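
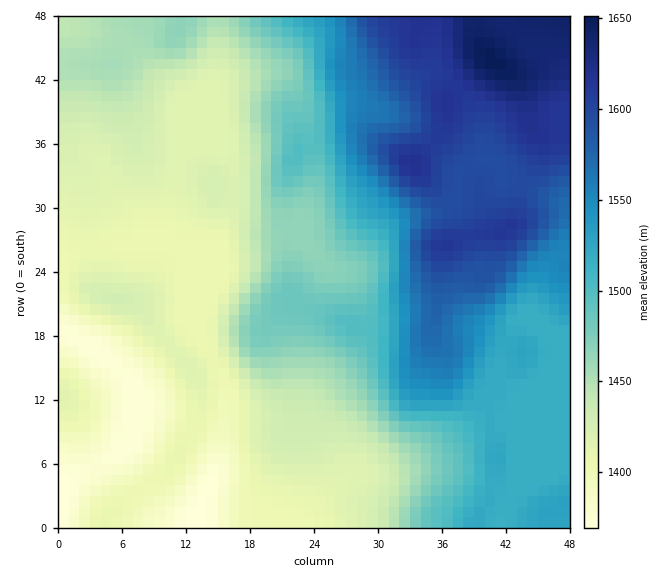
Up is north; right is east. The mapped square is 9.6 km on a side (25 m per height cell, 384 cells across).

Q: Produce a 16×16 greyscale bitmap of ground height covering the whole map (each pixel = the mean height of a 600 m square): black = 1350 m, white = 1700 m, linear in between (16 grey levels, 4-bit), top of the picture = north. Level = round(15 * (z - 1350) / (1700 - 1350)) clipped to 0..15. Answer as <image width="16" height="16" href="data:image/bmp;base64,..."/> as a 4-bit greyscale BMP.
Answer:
<image width="16" height="16" href="data:image/bmp;base64,Qk32AAAAAAAAAHYAAAAoAAAAEAAAABAAAAABAAQAAAAAAIAAAAATCwAAEwsAABAAAAAAAAAAAAAAABEREQAiIiIAMzMzAERERABVVVUAZmZmAHd3dwCIiIgAmZmZAKqqqgC7u7sAzMzMAN3d3QDu7u4A////ABIhEiIzRnd4EiISMzNFZ3chEiIzM0VndyISIjREZ3d3IRIzREV4h3cRIzRVVomYhxIzJGZmiZh3MzMjVlaKqogiIiNFVoq7qTMiM1Vniru6MzMzVWibu7ozMzNWebu7uzMzM1Z5q7u7REMzVomrvMxERDRWibvNzERVRGeKu8zM"/>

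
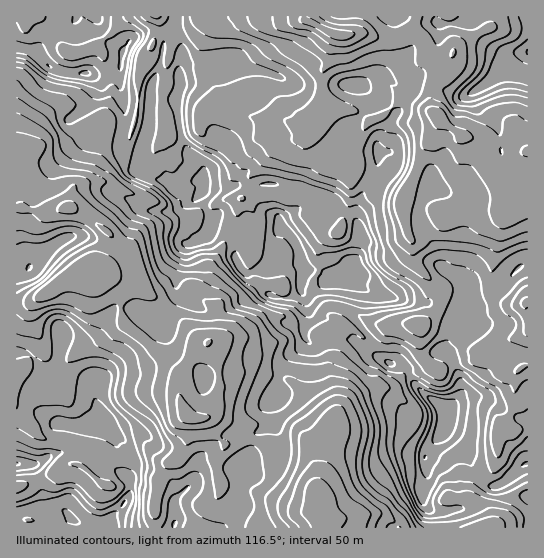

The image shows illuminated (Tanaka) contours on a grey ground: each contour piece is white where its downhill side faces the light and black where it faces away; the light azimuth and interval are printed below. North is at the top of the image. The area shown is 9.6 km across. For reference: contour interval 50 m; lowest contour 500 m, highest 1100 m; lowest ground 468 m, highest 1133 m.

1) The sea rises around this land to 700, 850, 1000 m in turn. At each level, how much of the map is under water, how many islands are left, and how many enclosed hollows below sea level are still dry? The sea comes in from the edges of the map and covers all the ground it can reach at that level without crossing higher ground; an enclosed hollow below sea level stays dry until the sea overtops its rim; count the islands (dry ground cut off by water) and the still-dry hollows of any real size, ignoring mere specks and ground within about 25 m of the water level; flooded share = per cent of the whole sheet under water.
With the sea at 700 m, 26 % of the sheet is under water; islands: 0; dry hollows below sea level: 0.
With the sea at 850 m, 61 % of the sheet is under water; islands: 0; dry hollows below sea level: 0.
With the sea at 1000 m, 90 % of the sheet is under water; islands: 3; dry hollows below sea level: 0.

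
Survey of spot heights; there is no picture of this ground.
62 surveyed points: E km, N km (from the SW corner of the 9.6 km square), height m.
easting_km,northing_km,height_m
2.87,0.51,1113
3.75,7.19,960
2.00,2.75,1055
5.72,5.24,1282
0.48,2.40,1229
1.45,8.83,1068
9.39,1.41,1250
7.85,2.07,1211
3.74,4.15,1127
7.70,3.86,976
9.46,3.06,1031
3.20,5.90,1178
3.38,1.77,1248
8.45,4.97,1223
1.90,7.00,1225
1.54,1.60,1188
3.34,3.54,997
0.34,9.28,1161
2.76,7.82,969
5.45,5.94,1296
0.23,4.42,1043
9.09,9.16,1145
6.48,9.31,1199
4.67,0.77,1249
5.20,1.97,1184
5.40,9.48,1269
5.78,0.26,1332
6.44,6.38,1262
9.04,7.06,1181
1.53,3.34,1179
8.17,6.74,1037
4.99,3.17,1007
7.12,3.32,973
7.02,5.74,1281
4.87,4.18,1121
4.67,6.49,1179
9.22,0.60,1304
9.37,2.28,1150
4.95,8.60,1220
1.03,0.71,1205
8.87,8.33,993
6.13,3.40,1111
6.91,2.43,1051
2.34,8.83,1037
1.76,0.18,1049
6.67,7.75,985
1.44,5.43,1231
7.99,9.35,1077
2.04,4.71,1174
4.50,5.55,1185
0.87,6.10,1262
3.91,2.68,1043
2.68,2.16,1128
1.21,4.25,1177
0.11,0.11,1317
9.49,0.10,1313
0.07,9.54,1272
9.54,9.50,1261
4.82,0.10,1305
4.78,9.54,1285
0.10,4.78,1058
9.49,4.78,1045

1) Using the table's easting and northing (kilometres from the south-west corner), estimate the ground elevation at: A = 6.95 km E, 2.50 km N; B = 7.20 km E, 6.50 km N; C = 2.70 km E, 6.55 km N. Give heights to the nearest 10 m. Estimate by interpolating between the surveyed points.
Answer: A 1050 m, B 1200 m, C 1220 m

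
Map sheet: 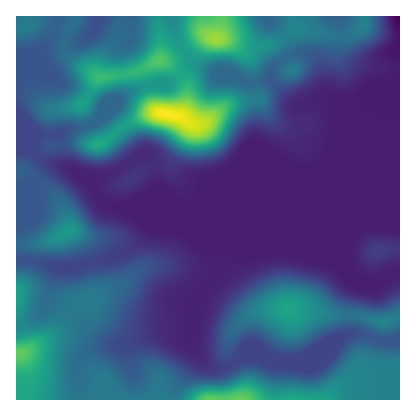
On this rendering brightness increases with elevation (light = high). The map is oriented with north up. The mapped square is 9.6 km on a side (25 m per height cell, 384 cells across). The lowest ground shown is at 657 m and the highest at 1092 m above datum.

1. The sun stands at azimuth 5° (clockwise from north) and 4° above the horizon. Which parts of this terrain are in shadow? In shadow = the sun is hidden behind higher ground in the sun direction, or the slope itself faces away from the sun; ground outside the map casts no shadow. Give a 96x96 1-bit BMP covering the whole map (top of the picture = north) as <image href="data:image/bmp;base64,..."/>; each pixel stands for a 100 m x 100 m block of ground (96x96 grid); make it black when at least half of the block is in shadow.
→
<image width="96" height="96" href="data:image/bmp;base64,Qk2+BAAAAAAAAD4AAAAoAAAAYAAAAGAAAAABAAEAAAAAAIAEAAATCwAAEwsAAAIAAAAAAAAA////AAAAAAAAAAAAAAAAAAAAAADAAAAAAAAAAAAAAADAAAAAAAAAAAAAAADgAAAAAAAAAAAAAADwAAAAAAAAAAAAAADwAAAAAAAAADwAAADwAAAAAAAAAf/gAADwAAAAAAAAB//4AAD4AAAAAAAYD//8AADwAAAAAAAf///+AADgAAAAAAAf////AAAAAAAAAAAf////gAAAAAAAAAAP////gBAAAAAAAAAH////wH4AAAAAAAAH////8f8AAAAAAAAD//////8AAAIAAYAD//////8AAAAAD8AB//////8AAAAAP+AA//////+AAAAAf/AAf////8GAAAAA//AAP/gf/gAAAAAB//gAA4AAAAAAAAAB//gAAAAAAAAAAAAB//wAAAAAAAAAAAAB//wAAAAAAAAAAAAB//wAAAAAAAAAAAAB//4AAAAAAAAAAAAB//4AAAAAAAAAcAAB//4AAAAAAAAA/AAB//8AAAAAAAAB/gAB//8AAAAAAAAD/4AB//8AAAAAAOAH/8AD//+AAAAAAPgf/+AD//+AAAAAAf////AH//+AAAAAAP////gH///AAAAAAH////wP///AAAAAAAP///wP///AAAAAAAA///wP///gAAAAAAAA//AP///gAAAAAAAAH8AP///gAAAAAAAABwAf///wAAAAAAAAAAAf///wAAAAAAAAABx////wAAAAAAAAAD/////4AAAAAAAAAH/////4AAAAAAAAAH/////4AAAAAAAAAP/////8AAAAAAAAAP/////8AAAAAAAAAf/////+AAAAAAAAAf/////+AAAAAAAAA///////AAAAAAAAB///////AAAAAAAAD///////gAAAAAAAD///////8AAAAAAAH///////+AAAAAAAP///////+AAAAAAA/////////AAAAAAB/////////AAAAAAD/////////gAAAAAD/////////gAAAAAD/////////wAAAAAH/////////7AAAAAH//////////AAAAAP/wH///////gAAAAP/4D///////gAAAAP//B///////wAAAAf//w///////wAAAAf//4P//B///wAAAA///+H/8Af/74AAAA////D/wAP/z4AAAB////w8AAH/z8ACAD4D//wAAAD/3///ADgAP/4AAAAfn///gAAAD/8AAAACH///gAAAD/+AAHgAH///wAAAD//AAP4AH///wAAA////AP/4f///wAAB////gf//////4AAD////wf//////4AAH+H//w///////4AAP4AH/w///////8AAPgAA/x///8D//8AAOAAAfh///8B//8DgIAAAAB///+D//+D4AAAAAB//7////+D4AAAAAB//h/////D8AAAAAD//h/////j+AAAAAD//AD////j+AAAAAD/8AB////z+AAAAAD4AAA/8H/j/AYAAABgAAAAAB+AOAYAAAAAAAAAAA4AAAAAAAAAAAAAAAAAAAAAAAAAAAAAAAAAAAAAAAAAAAAAAAAA="/>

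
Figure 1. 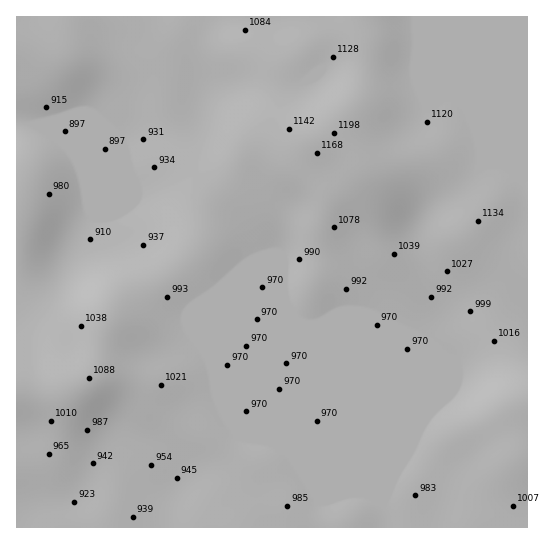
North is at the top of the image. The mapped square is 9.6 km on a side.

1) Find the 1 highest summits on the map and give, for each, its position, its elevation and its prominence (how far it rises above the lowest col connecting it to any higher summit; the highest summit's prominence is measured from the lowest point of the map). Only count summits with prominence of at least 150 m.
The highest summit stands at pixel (334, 133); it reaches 1198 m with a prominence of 302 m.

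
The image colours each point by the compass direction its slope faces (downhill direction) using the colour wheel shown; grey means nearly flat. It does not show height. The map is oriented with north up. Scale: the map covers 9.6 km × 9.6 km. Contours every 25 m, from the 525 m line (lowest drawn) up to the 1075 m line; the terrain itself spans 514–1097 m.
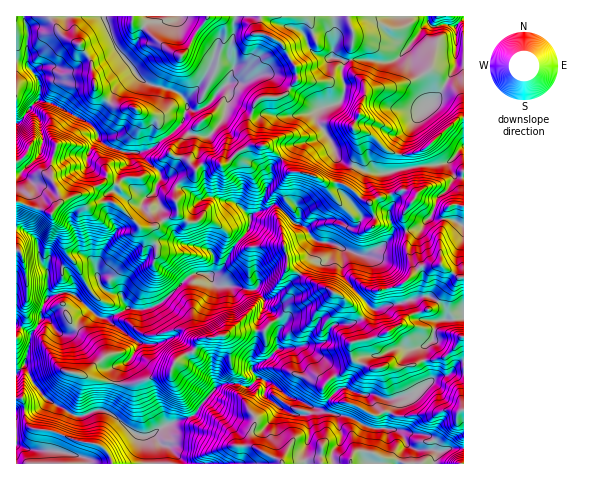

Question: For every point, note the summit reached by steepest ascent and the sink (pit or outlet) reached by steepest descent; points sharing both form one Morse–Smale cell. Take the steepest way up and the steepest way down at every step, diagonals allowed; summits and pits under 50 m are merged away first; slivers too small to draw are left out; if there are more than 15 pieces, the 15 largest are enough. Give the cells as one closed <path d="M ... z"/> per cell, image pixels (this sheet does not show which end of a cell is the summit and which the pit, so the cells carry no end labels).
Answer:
<path d="M264 304l-6 17-2 19-5 20 1 10 6 8-9 9-11-3-14 0-6 2-25 30-17 5-30 15 4 15 1 13 282 0 5-13 26-4-1-73-12-1-3 2-10 1-24 17-23 7-19-6-9 1-16-7-8 1-3-11-8-14-21-17-28 1-2-1 3-25z"/><path d="M208 274l-14 0-5 2-27 26-10 6-9 2-16-2-21 11 28 20 4 5-8 16-12 7-5 23-9 21 11 5 22 19 14 0 17-11 25-8 16-20 12-11 17-1 11 3 9-9-6-8-1-10 5-20 2-19 6-21-8-11-8 1-10-3-22-1z"/><path d="M201 165l-8 10-16 10-1 17 2 11-4 4-11 4 19 22-18-2-9 4-6 6-3 8-16 15-8 14-1 6 6 14 16 2 16-6 35-30 14 0 8 12 22 1 10 3 8-1 8 11 5 0 18-13 25-28 4-18-12-15-9-2-19-19-26 11-18-14-8 0-14-5-5-10 0-13z"/><path d="M103 16l-78 0-1 5 4 8 0 37 11 16 0 17 2 2 12 3 38 20 5 7 3 8 5 5 22 8 14 0 14-5 19-14 10-11 5-17-9-12-32-9-10-8-21-28z"/><path d="M463 16l-201 0-2 17 18 7 5 6 13 22 1 12-13 15-24 3-5 5-3 12 4 1 7-2 27 2 19-2 12-6 18-4 4-6 2-10-3-12 2-16 19-1 23 4 11-4 9-10 0 4 4 8 17 21 3 23 10-10 15-26 1-43 8-7z"/><path d="M40 100l-8 6-16 18 1 78 35 11 11-13 18-6 8 11 15-3 12 2 28 24 13-2 6-5-3-8 0-9-5-9 0-6 6-10 0-5-21-22-14 0-22-8-5-5-3-8-5-7-38-20z"/><path d="M81 194l-18 6-11 13-35-11-1 26 8 2 13 11 3 19 8 10 0 27 13-5 8 0 7 4 22 21 11 1 18-10-6-14 1-6 8-14 16-15 3-8 6-6 9-4 15 1-7-12-8-9-7 5-13 2-28-24-12-2-15 3z"/><path d="M69 292l-8 0-15 7-6 15 2 4-11 16-5-4-10-4 0 46 9-7 9 18 12 16 29 17 8 0 12-6 10 0 8-20 5-23 12-7 8-17-30-24-10-2-22-21z"/><path d="M405 50l-8 9-11 4-23-4-19 2-2 8 3 16-2 13-4 6-18 4-5 9 1 6 13 16 7 18 6 6 25 9 20 2 11-5-1-9 2-13 13-23 16-19 1-4-3-19-9-13-5-5z"/><path d="M260 16l-25 1-1 16-3 12 0 12 3 10-6 16-21 23-10 4-9-2-5 14-10 11-19 14-13 5 20 22 0 5-6 10 0 6 9 25 10-3 4-4-2-26 5-7 12-5 9-10-4-5 2-16 3-5 7-4 13-15 5-23 3 5 20 12 4-11 5-5 24-3 13-15-1-12-13-22-5-6-18-7z"/><path d="M411 300l-33 9-7-1-10 11-7 4-19 1-3 2-4 13-5 4-20 3 25 18 8 14 3 11 8-1 16 7 9-1 14 6 24-5 20-13 0-6-7-18 0-10 9-8 5-19-16-2z"/><path d="M460 205l-9 0-7 8 0 9-4 15 0 27-17 2-12 10 2-11-6-13 0-20-3-1-11 2-10 13-16 9-7 0-18-7 0 22 3 8 27 31 56-13 16 10 2 6 0 7 17-1 1-111z"/><path d="M235 16l-27 0-12 17-7 15-8 8-20-12-16-18-11-3-2-7-28 0 0 2 12 30 25 32 38 13 6 6 4 10 8 1 10-4 23-25 4-14-3-10 0-12 3-12z"/><path d="M281 158l-9 8 0 12-11 24-1 9 16-6 19 19 9 2 12 15 17 3 27 11 9-1 20-15 4-5 0-7-4-9 0-8 4-10-3-6-11 3-10 6-26-19-14-1-22-9-17-3z"/><path d="M319 241l-3 1-4 17-8 7-6 10-25 21-9 3 0 7 9 7 7 8-3 12 0 13 2 1 44-5 5-4 4-13 3-2 19-1 7-4 10-11-28-35 0-23-7-5z"/>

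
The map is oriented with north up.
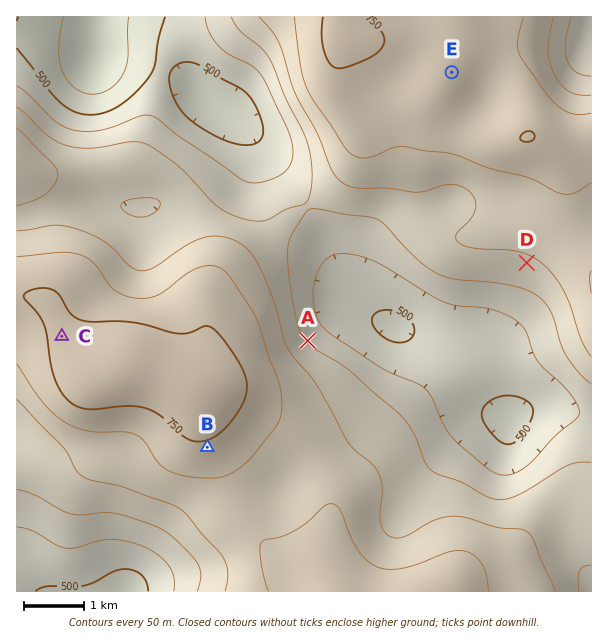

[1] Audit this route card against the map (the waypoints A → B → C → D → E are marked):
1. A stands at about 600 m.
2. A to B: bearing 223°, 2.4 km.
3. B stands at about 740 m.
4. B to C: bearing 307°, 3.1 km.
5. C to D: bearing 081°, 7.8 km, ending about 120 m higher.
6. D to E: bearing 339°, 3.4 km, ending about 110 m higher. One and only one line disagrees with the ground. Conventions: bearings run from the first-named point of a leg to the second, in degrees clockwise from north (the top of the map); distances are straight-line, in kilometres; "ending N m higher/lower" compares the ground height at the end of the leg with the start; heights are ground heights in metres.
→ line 5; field sense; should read lower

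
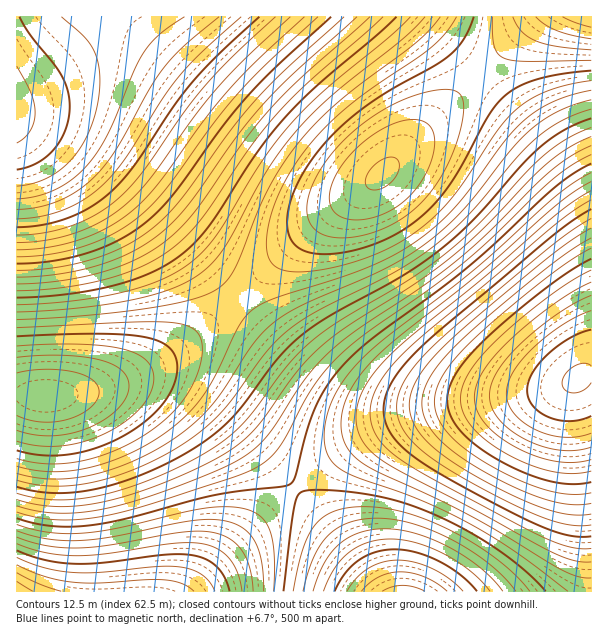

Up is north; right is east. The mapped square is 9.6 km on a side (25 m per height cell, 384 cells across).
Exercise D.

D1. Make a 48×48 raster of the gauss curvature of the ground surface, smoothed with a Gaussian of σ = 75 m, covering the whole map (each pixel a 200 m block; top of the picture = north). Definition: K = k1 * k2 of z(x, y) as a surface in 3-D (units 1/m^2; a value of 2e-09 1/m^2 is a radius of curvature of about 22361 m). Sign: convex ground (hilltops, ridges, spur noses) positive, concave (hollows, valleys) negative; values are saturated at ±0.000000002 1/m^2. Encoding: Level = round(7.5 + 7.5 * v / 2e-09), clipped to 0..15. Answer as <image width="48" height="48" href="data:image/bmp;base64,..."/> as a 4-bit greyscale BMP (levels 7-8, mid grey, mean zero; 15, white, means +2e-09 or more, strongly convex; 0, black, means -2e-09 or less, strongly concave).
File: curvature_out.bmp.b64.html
<image width="48" height="48" href="data:image/bmp;base64,Qk32BAAAAAAAAHYAAAAoAAAAMAAAADAAAAABAAQAAAAAAIAEAAATCwAAEwsAABAAAAAAAAAAAAAAABEREQAiIiIAMzMzAERERABVVVUAZmZmAHd3dwCIiIgAmZmZAKqqqgC7u7sAzMzMAN3d3QDu7u4A////AAAAACRoq97/7KhlVVeK3/////24ZCAAAAAAATRnmrzdyoZUM0Vorf///+yoZDEAAAAAEjRniaq7qGQyIiNGis7/7cuYZTIQAAABI0VmeImZhkIQAAEkV5vNy7qHZUMhABIzRFVmd3d3ZDEAAAASNXmqqpmHZVQzIkRVVWZmZmZmQxAAAAAAI1Z4iYiHdlVUQ3d3d3dmZmZVMhAAAAAAAjRnd4h3d2ZmVamZmId3ZmVUMgAAAAAAASNFZ3d4h3d3d8y7qpiHdmVEMgAAAAAAABI1ZneIiIiZmf7dy6mYd2VUMhAAAAAAABI0VniJmaqqqv/+3Muph3ZUMyEAAAAAABI0V3iaqru7zP///ty6mHZlRDIhEQABESI1Z4mqvMzd3f///+3LqYdmVUQzIiIiIiNFaJq7zd7u7v////3LqZh3ZmVURDMzMzRGeKvM3u////////7cupmId3ZmVVVEREVXiavN7/////////7cuqmYiId3dmZlVVVnirze//////////7cupmIiIiHd3ZmZmZomrze////////7ty6qYiIiHd3d3dmZmZ3mrvN7////+7dzLqZiHd3d3d3dmZmZmZniau83e7//7u7qpiHdmZmZmZmZmZmZmZniJqrzN3u75mZmIdmVVVERERVVVVVZmZneImau8zd3oiId2ZVREMzMzM0REVVVVVmd4iZqrvM3Xd3ZmVUQzMiIiIzM0RFVVZmd3iImaq7zGZmZlRDMyIiERIiIzRFVWZmd3eIiJmqvGZmZVRDMiIRERESIjRFVmZ3d3d3iImau3d2ZlRDMiIRERESIzRFZnd3d3d3eIiZq4h3dmVEMyIRERESI0RWd4iYiId3d3iJqpmYh2ZUQzIiIRIiNEVniZqqmYh3d3iJmrqpmHdlVEMyIiIzRVZ4mrzLqpiHd3eImsy7qZh2ZVRDMzNEVniavN7ty6mId3d4me7cy6mIdmVVREVWZ4m83v//3LqYd3d4if/+3Lqph3ZmVWZniavO/////cqYd2Z3if/+7cupmId3Zmd4mrzf/////cqYdmZneP/u3MuqmIh3d3eImrze////7LmHZmZmeO7t3LupmYiHd3iJmrze////26l3ZVVmd93cy7qpmIiHd4iJmrvN7//9yph2VVVVZ8zLu6qZiIh3d4iJmqvM3e7suYdlRERFZru7qpmYiHd3d3iImaq7zN3LmHZUMzNEVqqqmZiId3d3d3eIiZqru7y5h2VDMjM0RZmZmIh3d3d3d3d4iJmqqqqYdlQyIiIzRYiIiHd3ZmZmZ3d3iImZmZmHZUMiERIjRIiIh3dmZmZmZnd3iIiJmYh2VDIhEREjNHeHd3ZmZmZmZnd3eIiIiIdlQyIREREiNHd3d2ZmZWZmZmd3d4iIh3dlQyERABEiNHd3d2ZmVVZmZnd3d3d3d3ZUQyEQABEiNHd3d2ZmZmZmd3d3d3d3d2ZUMyEREREjRIiHd3ZmZmZnd3d3d4h3d2ZUMyIRERIjRYiIh3ZmZmZ3d3iIiIiHd2ZUQyIhESI0RQ=="/>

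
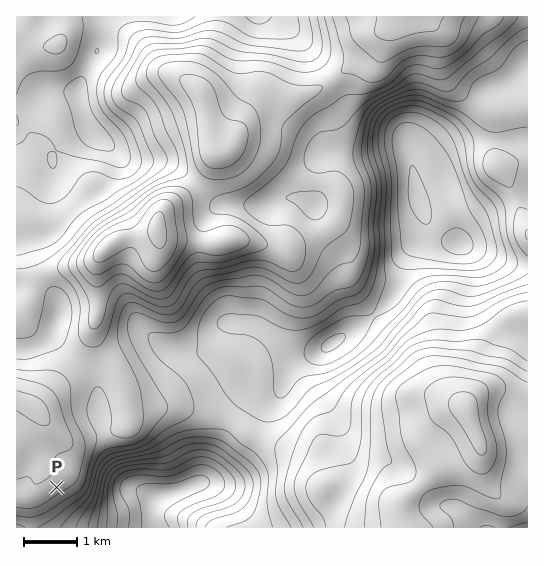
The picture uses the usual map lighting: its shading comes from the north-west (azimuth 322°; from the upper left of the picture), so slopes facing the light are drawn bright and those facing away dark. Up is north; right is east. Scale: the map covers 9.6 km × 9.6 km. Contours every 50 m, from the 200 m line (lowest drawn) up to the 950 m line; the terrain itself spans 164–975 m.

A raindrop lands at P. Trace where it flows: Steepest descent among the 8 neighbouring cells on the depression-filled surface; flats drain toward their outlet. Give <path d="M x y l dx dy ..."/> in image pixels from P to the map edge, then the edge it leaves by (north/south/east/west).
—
<path d="M57 487l30 31 63 0 3 3 1 6"/>
exit: south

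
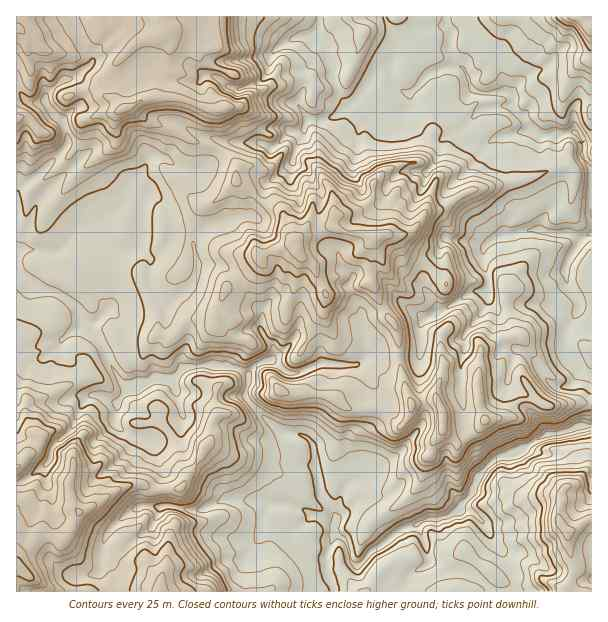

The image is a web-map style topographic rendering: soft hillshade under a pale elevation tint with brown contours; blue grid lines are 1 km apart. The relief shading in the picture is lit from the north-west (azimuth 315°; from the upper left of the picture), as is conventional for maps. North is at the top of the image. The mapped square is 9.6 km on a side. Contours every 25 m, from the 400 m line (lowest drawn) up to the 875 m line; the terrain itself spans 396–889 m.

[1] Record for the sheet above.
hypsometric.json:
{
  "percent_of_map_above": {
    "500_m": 85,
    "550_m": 69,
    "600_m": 58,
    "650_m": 38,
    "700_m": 22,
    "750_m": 13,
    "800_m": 4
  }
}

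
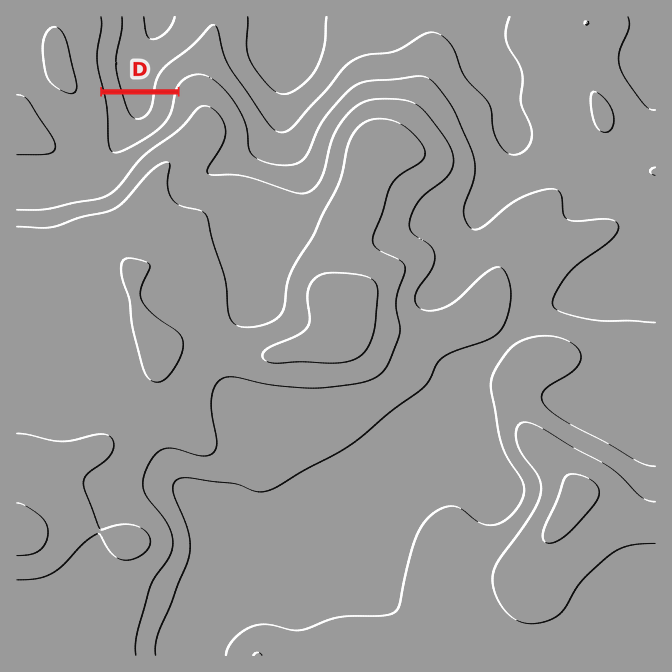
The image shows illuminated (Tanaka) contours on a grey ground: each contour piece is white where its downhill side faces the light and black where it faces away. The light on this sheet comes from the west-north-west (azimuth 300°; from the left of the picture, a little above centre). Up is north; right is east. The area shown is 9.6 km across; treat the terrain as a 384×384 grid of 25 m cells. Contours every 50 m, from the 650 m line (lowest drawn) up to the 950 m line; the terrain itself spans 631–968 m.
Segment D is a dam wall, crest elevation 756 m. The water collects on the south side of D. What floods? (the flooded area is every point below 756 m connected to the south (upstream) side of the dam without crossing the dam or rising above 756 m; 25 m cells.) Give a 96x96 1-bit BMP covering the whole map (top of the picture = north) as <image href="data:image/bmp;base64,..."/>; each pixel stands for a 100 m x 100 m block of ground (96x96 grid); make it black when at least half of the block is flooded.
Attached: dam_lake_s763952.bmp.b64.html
<image width="96" height="96" href="data:image/bmp;base64,Qk2+BAAAAAAAAD4AAAAoAAAAYAAAAGAAAAABAAEAAAAAAIAEAAATCwAAEwsAAAIAAAAAAAAA////AAAAAAAAAAAAAAAAAAAAAAAAAAAAAAAAAAAAAAAAAAAAAAAAAAAAAAAAAAAAAAAAAAAAAAAAAAAAAAAAAAAAAAAAAAAAAAAAAAAAAAAAAAAAAAAAAAAAAAAAAAAAAAAAAAAAAAAAAAAAAAAAAAAAAAAAAAAAAAAAAAAAAAAAAAAAAAAAAAAAAAAAAAAAAAAAAAAAAAAAAAAAAAAAAAAAAAAAAAAAAAAAAAAAAAAAAAAAAAAAAAAAAAAAAAAAAAAAAAAAAAAAAAAAAAAAAAAAAAAAAAAAAAAAAAAAAAAAAAAAAAAAAAAAAAAAAAAAAAAAAAAAAAAAAAAAAAAAAAAAAAAAAAAAAAAAAAAAAAAAAAAAAAAAAAAAAAAAAAAAAAAAAAAAAAAAAAAAAAAAAAAAAAAAAAAAAAAAAAAAAAAAAAAAAAAAAAAAAAAAAAAAAAAAAAAAAAAAAAAAAAAAAAAAAAAAAAAAAAAAAAAAAAAAAAAAAAAAAAAAAAAAAAAAAAAAAAAAAAAAAAAAAAAAAAAAAAAAAAAAAAAAAAAAAAAAAAAAAAAAAAAAAAAAAAAAAAAAAAAAAAAAAAAAAAAAAAAAAAAAAAAAAAAAAAAAAAAAAAAAAAAAAAAAAAAAAAAAAAAAAAAAAAAAAAAAAAAAAAAAAAAAAAAAAAAAAAAAAAAAAAAAAAAAAAAAAAAAAAAAAAAAAAAAAAAAAAAAAAAAAAAAAAAAAAAAAAAAAAAAAAAAAAAAAAAAAAAAAAAAAAAAAAAAAAAAAAAAAAAAAAAAAAAAAAAAAAAAAAAAAAAAAAAAAAAAAAAAAAAAAAAAAAAAAAAAAAAAAAAAAAAAAAAAAAAAAAAAAAAAAAAAAAAAAAAAAAAAAAAAAAAAAAAAAAAAAAAAAAAAAAAAAAAAAAAAAAAAAAAAAAAAAAAAAAAAAAAAAAAAAAAAAAAAAAAAAAAAAAAAAAAAAAAAAAAAAAAAAAAAAAAAAAAAAAAAAAAAAAAAAAAAAAAAAAAAAAAAAAAAAAAAAAAAAAAAAAAAAAAAAAAAAAAAAAAAAAAAAAAAAAAAAAAAAAAAAAAAAAAAAAAAAAAAAAAAAAAAAAAAAAAAAAAAAAAAAAAAAAAAAAAAAAAAAAAAAAAAAAAAAAAAAAAAAAAAAAAAAAAAAAAAAAAAAAAAAAAAAAAAAAAAAAAAAAAABgAAAAAAAAAAAAAAB4AAAAAAAAAAAAAAB8AAAAAAAAAAAAAAB/AAAAAAAAAAAAAAB/gAAAAAAAAAAAAAB/wAAAAAAAAAAAAAB/4AAAAAAAAAAAAAB/8AAAAAAAAAAAAAB/8AAAAAAAAAAAAAB/8AAAAAAAAAAAAAAAAAAAAAAAAAAAAAAAAAAAAAAAAAAAAAAAAAAAAAAAAAAAAAAAAAAAAAAAAAAAAAAAAAAAAAAAAAAAAAAAAAAAAAAAAAAAAAAAAAAAAAAAAAAAAAAAAAAAAAAAAAAAAAAAAAAAAAAAAAAAAAAAAAAAAAAAAAAAAAAAAAAAAAAAAAAAAAAAAAAAAAAAAAAAA="/>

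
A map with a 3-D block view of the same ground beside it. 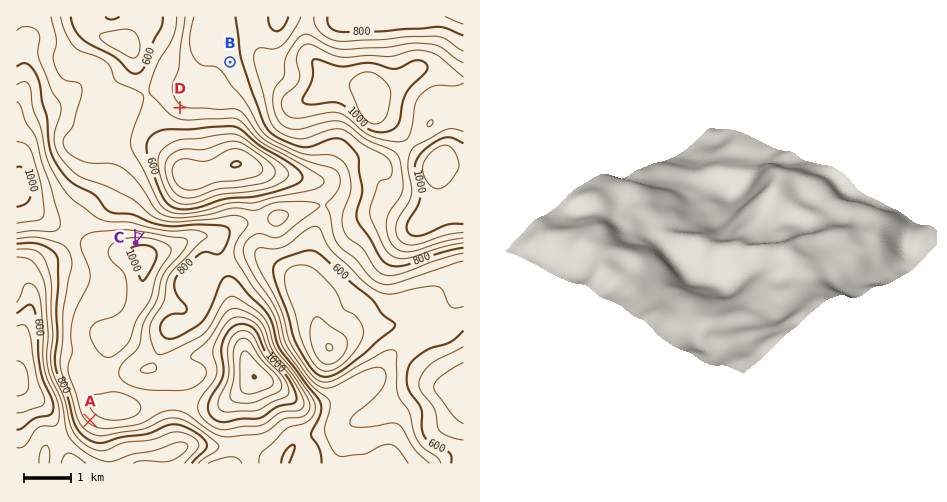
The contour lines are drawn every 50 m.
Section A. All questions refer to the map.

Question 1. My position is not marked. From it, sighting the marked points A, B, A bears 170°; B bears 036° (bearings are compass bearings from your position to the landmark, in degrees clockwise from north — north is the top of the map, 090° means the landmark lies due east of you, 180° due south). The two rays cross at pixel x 67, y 287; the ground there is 850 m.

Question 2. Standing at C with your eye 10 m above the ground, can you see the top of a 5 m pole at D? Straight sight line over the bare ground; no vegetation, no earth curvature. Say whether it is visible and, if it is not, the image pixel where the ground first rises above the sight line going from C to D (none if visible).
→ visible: true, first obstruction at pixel None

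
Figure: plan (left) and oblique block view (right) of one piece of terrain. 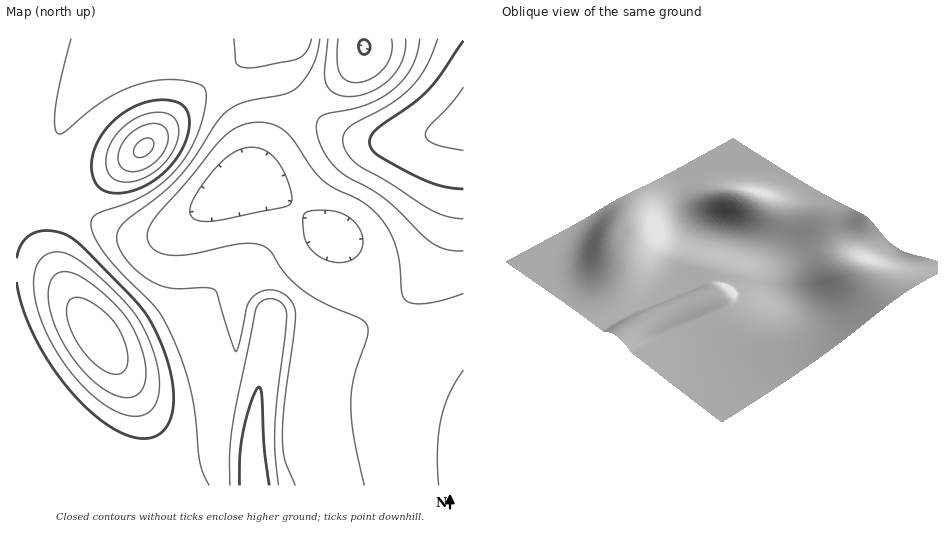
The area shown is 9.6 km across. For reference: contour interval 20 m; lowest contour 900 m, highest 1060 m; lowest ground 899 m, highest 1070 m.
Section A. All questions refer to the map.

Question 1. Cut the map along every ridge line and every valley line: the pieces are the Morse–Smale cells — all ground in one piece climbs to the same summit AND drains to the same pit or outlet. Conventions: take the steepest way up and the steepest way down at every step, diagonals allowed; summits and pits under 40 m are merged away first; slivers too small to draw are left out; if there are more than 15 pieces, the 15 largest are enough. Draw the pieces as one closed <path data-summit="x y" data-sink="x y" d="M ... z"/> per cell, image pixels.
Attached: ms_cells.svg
<path data-summit="95 336" data-sink="239 182" d="M249 180l-7 0-6 4-60 43-21 9-14 2-23-6-21-11-19-13-10 14-5 13-4 14 0 17 5 16 29 52 33 44 12 29 4 18 0 16-10 44 331 1 1-101-27-18-29-27-22-30-35-57-16-18-16-9-45-34z"/><path data-summit="95 336" data-sink="364 47" d="M168 38l-152 1 1 447 114 0 2-3 9-42 0-16-4-18-12-29-33-44-29-52-5-16 0-17 6-20 13-21-22-22-6-14 0-12 8-27 9-17 14-19 30-27 20-13z"/><path data-summit="463 119" data-sink="239 182" d="M306 106l-19 19-31 44-12 11 13 3 17 9 45 34 16 9 16 18 35 57 22 30 29 27 26 17 1-259-44 12-29 4-26 0-14-4-17-8z"/><path data-summit="144 148" data-sink="239 182" d="M217 76l-15 12-64 66-35 28-25 26 19 13 21 11 23 6 14-2 21-9 67-47 4-6 2-12-2-27-7-21-9-18z"/><path data-summit="144 148" data-sink="364 47" d="M173 38l-42 19-20 13-30 27-17 24-12 28-2 23 6 14 19 20 3 1 25-25 35-28 64-66 15-11-4-7-18-18z"/><path data-summit="463 119" data-sink="364 47" d="M463 38l-99 0 0 13-7 12-21 19-31 23 13 12 16 12 17 8 14 4 26 0 29-4 42-11 2-2z"/><path data-summit="95 336" data-sink="239 182" d="M286 38l-15 0-53 39 13 19 15 35 3 31-5 17 12-10 31-44 18-20-13-16-9-19-2-15z"/><path data-summit="95 336" data-sink="364 47" d="M363 38l-76 0-1 2-5 15 2 15 9 19 13 15 31-22 21-19 7-12z"/><path data-summit="95 336" data-sink="364 47" d="M270 38l-96 1 21 13 23 24 30-19z"/>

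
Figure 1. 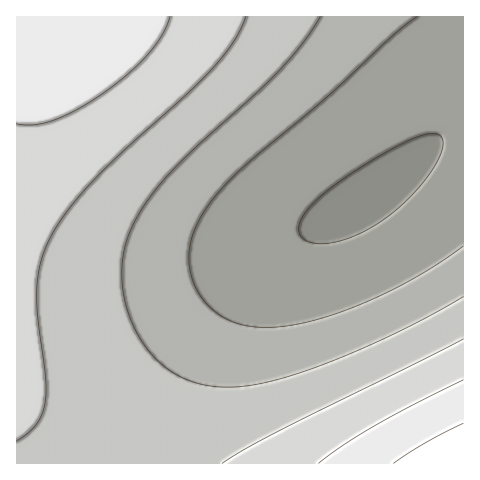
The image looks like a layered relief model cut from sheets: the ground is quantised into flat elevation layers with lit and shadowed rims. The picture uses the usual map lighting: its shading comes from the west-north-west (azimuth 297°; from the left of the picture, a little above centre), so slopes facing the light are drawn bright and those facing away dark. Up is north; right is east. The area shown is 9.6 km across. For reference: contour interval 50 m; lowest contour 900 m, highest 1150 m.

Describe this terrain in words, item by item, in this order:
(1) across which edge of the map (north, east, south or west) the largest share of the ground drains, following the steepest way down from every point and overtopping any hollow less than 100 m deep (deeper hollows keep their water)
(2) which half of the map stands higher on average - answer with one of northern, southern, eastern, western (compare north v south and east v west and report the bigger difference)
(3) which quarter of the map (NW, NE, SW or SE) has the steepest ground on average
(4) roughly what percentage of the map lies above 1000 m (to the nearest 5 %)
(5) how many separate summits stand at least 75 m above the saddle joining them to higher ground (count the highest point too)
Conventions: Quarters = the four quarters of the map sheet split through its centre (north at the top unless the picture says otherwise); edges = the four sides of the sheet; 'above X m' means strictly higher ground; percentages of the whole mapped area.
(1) Drainage is mainly to the east: more ground falls towards that edge than towards any other.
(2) On average the western half of the map is the higher ground.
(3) Slopes are steepest in the south-east quarter.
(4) Roughly 55 % of the ground is higher than 1000 m.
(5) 2 summits rise at least 75 m above their surroundings.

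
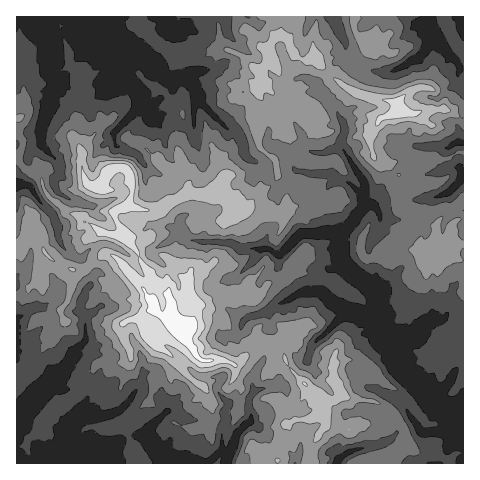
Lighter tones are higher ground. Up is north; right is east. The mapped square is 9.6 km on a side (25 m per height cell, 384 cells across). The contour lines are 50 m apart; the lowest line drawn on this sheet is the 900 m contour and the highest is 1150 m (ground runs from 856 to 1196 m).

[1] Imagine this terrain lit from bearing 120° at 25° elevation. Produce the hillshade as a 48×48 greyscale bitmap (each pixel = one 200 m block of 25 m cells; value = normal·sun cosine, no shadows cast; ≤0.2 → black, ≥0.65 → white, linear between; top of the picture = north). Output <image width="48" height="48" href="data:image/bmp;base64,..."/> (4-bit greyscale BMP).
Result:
<image width="48" height="48" href="data:image/bmp;base64,Qk32BAAAAAAAAHYAAAAoAAAAMAAAADAAAAABAAQAAAAAAIAEAAATCwAAEwsAABAAAAAAAAAAAAAAABEREQAiIiIAMzMzAERERABVVVUAZmZmAHd3dwCIiIgAmZmZAKqqqgC7u7sAzMzMAN3d3QDu7u4A////AHiYiYhmZmiZiYmZYCZlrFjOsAJXm8qXeXiYmHiHZniYaIeskAVmi2ju2mNEaKqpdmeJqGiIh4l3d4icxANEeoXPzNuXV5h4mFV5uEZ3mZp1dmisuhEyWqZ8qcy6iap3iDNZu3VUV6ukR2aMnLMhN4iLpnmZmqiZmHQ2m6h4Y1nKVGaNh8hERWR82XiIqpiXeLgzabmHqTSrhFacx5VGZlZpzKiJqZmImbuDRYmHfJN5l0a6msckVEZ4i7mIiZh2e7y4RFiHesVXiFbKXNp3Ujdlm7mJqYd4VJrLczaIiMlWZ5vNWelpdVU0rKiqmHd5lVi7tiNXV9yGWIjNqfxmipMTrJirl1Z5qTWby1M1Rapoh2iIlpyVi9UCm5malkRomkRpzZRENodZhoumQ1iGe/oAe5mZhkNGiEVXrMYkR3Z3Vs/rlCV1ad+QKamZiHMkZxV2e9gSJ4eFVp/9ujNzJY35FYmHeKgzViJWasgQAVaGZ4zsvZVEIki9hXh2WKuFRadDW6hjIAFneHvcu8y3MjWZqImFV5qodZqnOdZ3RCFXiIm6maz+pjWJd5uUR4mZhkerd9g2ZTNWh5uXZYit3ah2eJmFNnmqhiOLl8xEY0Z1Zo3KhEeIvMuXiYh2VWirqEJpd5ykNGdnVGq8y1OXWbqpiHd4hVebuqVYh2Z2Rmd2VUZ5q6NIJKq7lVeIl0aJqqdYl2Ukd3qEVkQ0iZhpQFm8k0dleGaImod6dUmnVazZVnd3mauJ5QWKkjdkVVVniFaMcjR4eJqsuHmZu72o75d4ghd0VVVmiTabcSRWZ5qryFeIrMy4r9zLyASERlVneBWZUSZSWqms62Vmacypi8u7znJlRmZWdiWGNVVBFql4vKiHVpuoeJmavdZEV3ZDV1VFh1aZY5lUWJh5d4ioZ4l2nMdVaKqWEGNHUjSMt7tlVXZGqYaJd4iXaqZWaJq9klR7YANIp8xlVXYzi6dXl3iJmZZYeJiJ3YVacAUhZ6tUV3czWZhWqoiYm4RpmZmprZZXYBhQA3c2VoZEiXZXmXiIqUOKmIiarLp1MSq2RERWVpVFimV4iZmZdSWamIeIU6uEIkjLY2dkRpQ3d1SIipm9pSW8qqq8ud2CE1auklZkNoQ3hTWHeZecxQPOuqrN3u+zE1Za6EdkR4ZXZEaHiHerpRFs3KnOyr7lI2dUnZZ1R5dmZlaIh3ebljIli6qqzIvoM2hlWLhlV6dDZ3eZh3eZd3VCSZd3mnnKQ2mWVodnVocyNWiamIl3ZmZkBKqoeXm6Y1moZ3ZodmUyI0WaqIp1V3ZDABasqHipdFmqhmeHiHVCIjSJq5iGeHiHQAFYmYmpVWiJlmeGeqh1MhN5mpiqh4q8xyFIiompVYd3dnd2Z4h4dERYiHaslmir38Q4dXipVph3d3ZnZlVEZ0JZiHWLpkWKq+tlZIiXZ5h4h3eIdVVFVTQ2iYWKhUV5uZuFaImWaZdnd2iZdlVGQkVEeaaaZGZXrKlleomWaahlZmiZd3ZoU0Mzd6iZQ4hWi7lWmg=="/>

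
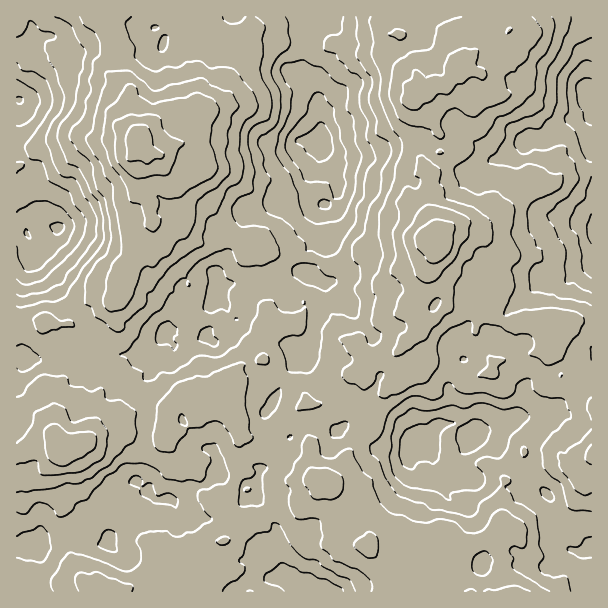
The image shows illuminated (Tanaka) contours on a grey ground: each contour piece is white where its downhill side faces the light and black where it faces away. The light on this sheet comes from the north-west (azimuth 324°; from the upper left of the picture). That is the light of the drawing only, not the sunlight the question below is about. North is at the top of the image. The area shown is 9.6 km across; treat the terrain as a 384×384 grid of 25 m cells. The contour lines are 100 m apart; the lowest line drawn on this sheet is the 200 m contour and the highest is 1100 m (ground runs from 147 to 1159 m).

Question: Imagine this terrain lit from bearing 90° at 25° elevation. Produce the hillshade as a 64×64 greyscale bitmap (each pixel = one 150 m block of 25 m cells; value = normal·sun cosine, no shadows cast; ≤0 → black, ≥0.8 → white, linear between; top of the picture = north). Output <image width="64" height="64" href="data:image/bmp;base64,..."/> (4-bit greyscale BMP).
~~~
<image width="64" height="64" href="data:image/bmp;base64,Qk12CAAAAAAAAHYAAAAoAAAAQAAAAEAAAAABAAQAAAAAAAAIAAATCwAAEwsAABAAAAAAAAAAAAAAABEREQAiIiIAMzMzAERERABVVVUAZmZmAHd3dwCIiIgAmZmZAKqqqgC7u7sAzMzMAN3d3QDu7u4A////AJdDREVomaupZ6qHqomrq7l3YxEjV5mHd3Z3d2iru7y6mGM0VnmpiJmIiYiaq8yoiHVDMzNYqoiHeJhniby5mrqZhSNniqlkaHeZmYibu6llVDRERWi6dniKuVaavLmZmZljJHiZqVNGd4qpiJqqqFRUJFVWmqlmiIvJZ5u7u6mYqVMlirqFQ0Z3mYiJu5moRFQ0ZWm7qGeZmal4mrzLqpm5U0eJunM0Z4iGZnrMmIY0ZTVmarqHeJmZh4iJzsqpqpl0V3erhEV3mXVFebuphjV1NoZpqYiHebuGZ3re2XmpmYVod5uVZ3iZhlVomYmFR3VXhmipiZdXvIQ2it7IepealVmYqoZ4iZhlVniImGQ2hmiWabqamHiZcyWbvchoh7uVWbqpZoq5h1RFiaiIUiV3eIeby6maqYZTR6u7pjRmqod5qruHm5iGUjaaqXZCJGaJqazbqpmqdVU2rLulAVaIiJmKzKmahWZlV3iZhkQiRYu6vN3KmId4dSScuoMAV3ZomIrNy6hTRniZdomFQyEmrNus7tuXZ3h0I4u4QxJnh0V4mszLl1RFest0apdUIUeavLzv2od2d1M1eacyJFWXMkm7vNyYZWeKy3Rpl3UzaYeczO/qd2Z2RHZWlzJENIdCSLvO7KllerqpU2mZqEJrpWvc3+uWRZlUZSN4QlUhVUJZms7cumN8y6hCaaq6UmzHabrP/ZY1rIREEndDVjESNHmIvsq8clvLqVNquqpja9lned/8l0WslEQzaFNXUiIkm4acucxzaqiZZIzahmeKumRq3+uZhnmHZVRXVEZTNEacp4qYvIRqhmd2repUaImahWneypmId4hmZmZlRDNWZouoiZmqdWh1WIm922M2iaqHaLvLdol3mGV4ZnZUIkV3iqiKmJqERVZ4q7zLlTSJqoZnibp2ipiHRZqFZ2VUI1iqmYmaqYYzVniKu7unRYqXZnhnmpi6dXd3q4VWd4lTSJqXeJq7llRWdmi7uql3d1VmiXV5q8tkV4m7hUVorGVGiJmHmrqYdUV2VpqZu6hkRVeZdVec3JVFeqqWVnm8h0NpqoiJupiGRGdVaHnNyUNFZXhleJrNuFNYqYZYq7uGNHmpmIm7qJdFeFRFac3JUkVFiFR5q8y4VXmXVFjNunVFirmHeby6h3iYQzRqzKljM1eYQ1is3JZnmYdjOM3MZVeamXZpzduGeZdlNFipiYU0Z5hCR4vclmiYd3RGvM1laJmqdWnN3JZomHdiJpmKp0V3ZVVVeby4eIdnhlaczEVomZhUarzMp3iZiHMVmYm4VoYiNVaJmqqHmYd3eIm8VVd3djJazMzKirl3ZCWqiJh4hREzNquIuoerqHd4iatlVlREMTndzMuaunVVV5l3mod0I0MUq5i7hpu7qYmImXdUQRMyJ97My5vLhVZWiZmqhkIkZCJqqryXeb3biaqql0MxACMmvczLq9uGVnaKuqhlQxJEI1eszKiJvduau7uoMiEAA0aru8zM22RXd5vKdlZUIhJDR6zLqqms25rNzMpBEgABNomazMzKdEaJq7p2Z1RDEBMzjN27qZvLq93e22MREAADaImsy7qWVomru5l0IkYwABJ8/sqpm9y73e/bdTEAAAFGebu7y6h3iqu7unMARjAAA33+yqu8zLvN77l4YQAAADZ5qr3bmZiKu7u5hSESIAAVi93LzczMvNzvqIqBAAABRGmpveyqqIq7u6h2MQAREBR5zdzM3dy83d6piXEBAAJTWamu7L3Jiaq8uHUgAAMxE3is3MvN7czMzaqHQSEAAkRqqazM3sqsuK7adAAAAjM0iaqqqr3tu8zMuoZDIAABNoqZvMvdys25vcqGEAAANWiqmZmZq8urvMu6hlMQABEmqXisu9273brNuJggAQAVd6zKmHiZmavO3apzNCAAECaYZ6u73M3tvO2omDABEBVmrNyod4h4q83vqVEUMAAAFoiaqJzu7v7M3rd2IAAQFGet3Kl3h3iqre6pUANSAAA2ic23jO7v/t3duWQgAAADaKzLu6mYaKmc7WZRAiEAADeZzrid7u/+7ty5UhEBEAFoirvMurqGiazdRDEBERAAKKu7qr3u//3v7LlAABEhAleJq8u83Jd2jN0iEAAiEQAYzcqazd3/7O/8qTABACIjV3m6qr3uuIiL3TIAADMAATbNyYm83f/b3+y5MAEAAjRni7iKzdupu6vNYwAAIQADVou6h5zd3czv7MkxIgAAFXmqmIrMuprN3N1TEAAAACV4h4mHi93Mzv/tyUERAAAEiqqWirqru87u7UMQAAABJHmXZ3eLzMze//3IUxAAAAWaqpmYibzM3v/+MxAAEAEzfMhVZpqqvN3v7bhUMAAAFXmZqXiqu83///00QQIgAkR8yWZmmqm8zf7blkRTAAAVh3iqiKy5zv//21ZSEzACZ5u4d2aJmbzO/rh1REMQACR4d3mJzKnO/+7KVlM2QQN5q7hmZ5mJqs79p2VEMhATNXhlaJqqqs7t3cpVVFdiE2m8uXVYmImZrdypZVUyETVmZ1RXq6mazd7uymZVZlIjabzKdFiXiYi9yrt0VkIRNYh2NGeJl4vM3u7LmGZkI0Vpy7qEV3eZeN7Ku3VmQiElipZWZnh3irzf7brJZlMSVnrMuWV5d5lWvtvKZnYhETaKllZ3Z3Z6u97sqqhUVCN4i8yoZpmHqmWcy8qHdBACRomHZnZ4dnmszdy7"/>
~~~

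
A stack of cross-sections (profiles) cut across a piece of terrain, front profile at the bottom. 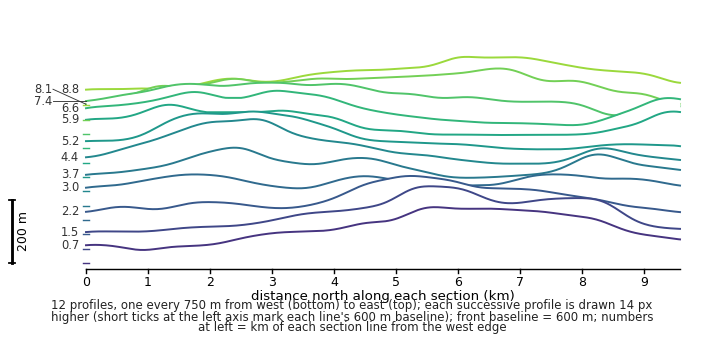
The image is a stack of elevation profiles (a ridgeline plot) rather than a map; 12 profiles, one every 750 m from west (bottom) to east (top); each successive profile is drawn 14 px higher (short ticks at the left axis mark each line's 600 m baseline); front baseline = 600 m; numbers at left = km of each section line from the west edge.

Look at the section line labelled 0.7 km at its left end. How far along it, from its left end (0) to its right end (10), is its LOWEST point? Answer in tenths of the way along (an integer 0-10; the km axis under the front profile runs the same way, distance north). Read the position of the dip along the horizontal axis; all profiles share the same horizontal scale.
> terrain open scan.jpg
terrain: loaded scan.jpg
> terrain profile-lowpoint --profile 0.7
1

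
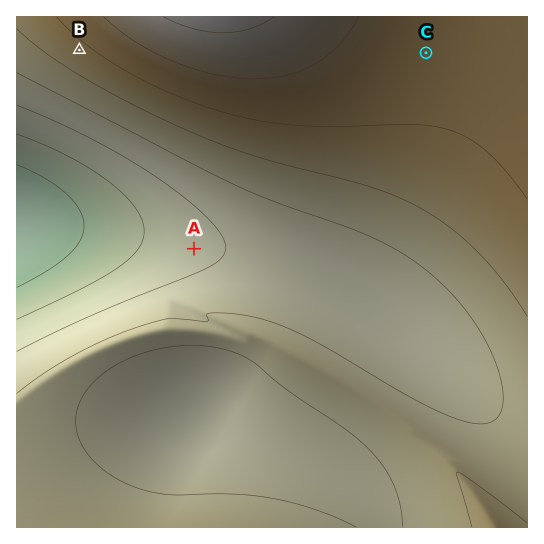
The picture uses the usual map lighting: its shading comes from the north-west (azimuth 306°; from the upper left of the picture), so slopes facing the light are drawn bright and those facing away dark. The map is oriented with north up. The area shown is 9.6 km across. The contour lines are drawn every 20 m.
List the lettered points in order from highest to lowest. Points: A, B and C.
C B A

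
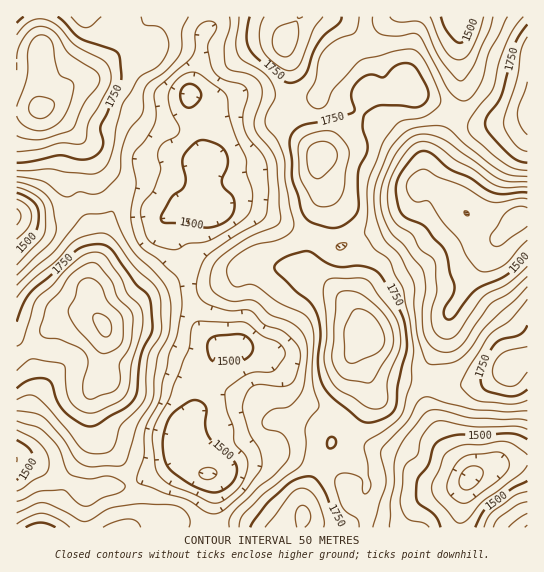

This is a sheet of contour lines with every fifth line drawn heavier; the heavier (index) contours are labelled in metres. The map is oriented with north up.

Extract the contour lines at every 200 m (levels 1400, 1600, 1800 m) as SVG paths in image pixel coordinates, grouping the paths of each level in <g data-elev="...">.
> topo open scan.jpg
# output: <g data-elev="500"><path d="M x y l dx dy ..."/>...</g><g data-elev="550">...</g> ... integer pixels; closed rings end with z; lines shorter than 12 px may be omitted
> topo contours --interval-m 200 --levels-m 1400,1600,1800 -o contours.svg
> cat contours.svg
<g data-elev="1400"><path d="M463 503l-10-5-6-9 2-12 9-15 5-5 8-3 26-2 8 3 3 4 1 6-4 9-34 27z"/><path d="M527 226l-28 20-5 0-4-4 1-8 15-21 11-6 5-1 5 2"/><path d="M466 216l-2-3 1-2 2 0 2 3 0 2z"/><path d="M17 209l3 4 1 4-4 8"/></g><g data-elev="1600"><path d="M390 527l0-25 4-17 0-20 2-10 8-16 22-27 5-2 6 0 34 8 48 1 8 2"/><path d="M209 513l-22-13-24-7-24-9-2-3 7-26 1-26 15-31 9-43 8-21 5-32-2-17-2-7-20-19-13-9-6-5-5-12-3-18 5-32-3-26 2-6 11-12 9-16 1-9-2-17 1-6 4-5 32-28 4-8 0-15 2-6 5-6 7-2 5 1 3 4-1 4-8 16 5 24 8 8 21 7 5 5 0 8-4 17 1 11 4 12 13 15 5 8 3 32-2 20-4 6-33 20-19 14-6 6-8 19 0 15 5 8 11 5 16 5 17-1 5 1 14 14 16 5 6 5 11 11 2 9-4 22-6 7-9 3-24-2-6 2-3 4-5 12 0 8 7 23 10 17 2 10 0 6-17 24-18 16-9 6z"/><path d="M527 502l-9 3-17 11-5 5-3 6"/><path d="M17 421l21 6 9 8 11 12 8 22 5 6 18 4 21-3 10 5 5 5-2 4-4 3-16 4-16 9-8-2-13-13-4-1-23 1-22 10"/><path d="M527 276l-17 16-20 13-25 36-6 6-10 5-13-2-9-8-4-12-1-21 4-22-3-16-18-25-16-16-7-16-2-15 3-18 13-27 13-15 12-5 12 1 13 6 53 38 10 3 18 0"/><path d="M17 182l18 6 13 9 5 9 3 23-1 6-5 8-33 32"/><path d="M493 17l-4 13-15 35-9 14-4 2-6-3-14-18-18-36-6-3-19 1-5-2-3-3"/></g><g data-elev="1800"><path d="M324 527l0-9-7-19-7-8-8-3-5 1-6 5-26 33"/><path d="M372 409l10-1 5-6 1-23 12-33 0-11-2-12-6-10-25-33-8-2-29 1-5 3-2 8 4 40-3 27 2 12 5 12 6 8 17 9 11 8z"/><path d="M17 371l14-12 30 4 4 4 1 19 2 11 4 6 5 5 8 4 8 1 22-10 8-5 6-9 3-26 10-34 0-18-3-6-12-12-6-15-15-21-7-4-10 0-8 4-8 6-21 23-15 12-4 8-10 35-2 3-4 2"/><path d="M527 347l-17 3-8 3-7 9-3 9 1 6 4 4 6 4 7 1 8-2 9-12"/><path d="M318 206l9 1 8-4 6-6 3-11 5-36-9-13-10-6-11 0-12 4-6 4-3 7 2 32 13 24z"/><path d="M17 152l22-3 22-6 17 1 5-1 3-5 3-16 19-33 3-11-1-9-5-8-30-16-16-18-9-6-9-2-8 1-8 5-8 10"/><path d="M527 37l-6 13-4 28-12 36-1 9 2 8 8 12 7 6 6 2"/><path d="M264 17l-3 7-2 9 1 9 2 8 5 7 8 7 8 5 7 2 5-2 5-4 13-35 10-13"/></g>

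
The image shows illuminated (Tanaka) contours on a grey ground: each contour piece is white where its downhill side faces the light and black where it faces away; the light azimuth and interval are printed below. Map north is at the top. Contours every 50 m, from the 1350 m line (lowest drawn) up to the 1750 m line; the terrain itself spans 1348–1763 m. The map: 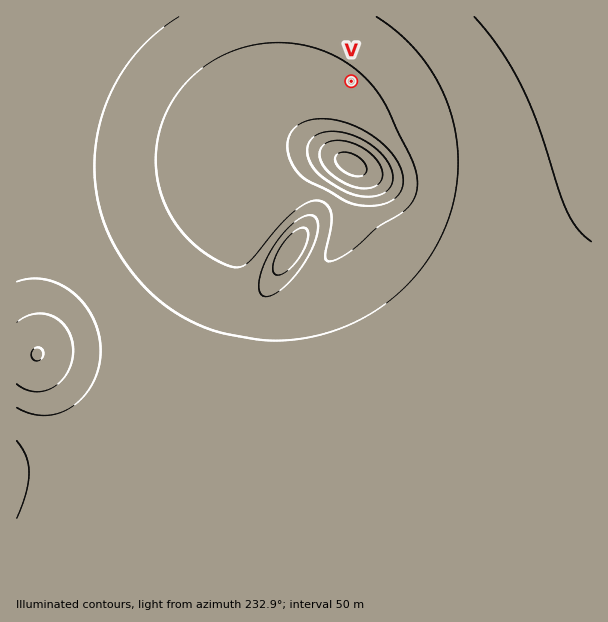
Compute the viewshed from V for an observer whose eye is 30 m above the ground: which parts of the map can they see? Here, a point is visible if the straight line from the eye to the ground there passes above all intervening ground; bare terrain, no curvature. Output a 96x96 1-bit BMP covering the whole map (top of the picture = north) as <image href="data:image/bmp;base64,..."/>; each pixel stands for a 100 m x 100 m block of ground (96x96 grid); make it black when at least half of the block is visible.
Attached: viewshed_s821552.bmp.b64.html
<image width="96" height="96" href="data:image/bmp;base64,Qk2+BAAAAAAAAD4AAAAoAAAAYAAAAGAAAAABAAEAAAAAAIAEAAATCwAAEwsAAAIAAAAAAAAA////AAAAAAAAAAAAAAAAAAAAAAAAAAAAAAAAAAAAAAAAAAAAAAAAAAAAAAAAAAAAAAAAAAAAAAAAAAAAAAAAAAAAAAAAAAAAAAAAAAAAAAAAAAAAAAAAAAAAAAAAAAAAAAAAAAAAAAAAAAAAAAAAAAAAAAAAAAAAAAAAAAAAAAAAAAAAAAAAAAAAAAAAAAAAAAAAAAAAAAAAAAAAAAAAAAAAAAAAAAAAAAAAAAAAAAAAAAAAAAAAAAAAAAAAAAAAAAAAAAAAAAAAAAAAAAAAAAAAAAAAAAAAAAAAAAAAAAAAAAAAAAAAAAAAAAAAAAAAAAAAAAAAAAAAAAAAAAAAAAAAAAAAAAAAAAAAAAAAAAAAAAAAAAAAAAAAAAAAAAAAAAAAAAAAAAAAAAAAAAAAAAAAAAAAAAAAAAAAAAAAAAAAAAAAAAAAAAAAAAAAAAAAAAAAAAAAAAAAAAAAAAAAAAAAAAAAAAAAAAAAAAAAAAAAAAAAAAAAAAAAAAAAAAAAAAAAAAAAAAEAAAAAAAAAAAAAAAMAAAAAAAAAAAAAAAMAAAAAAAAAAAAAAAcAAAAAAAAAAAAAAAcAAAAAAAAAAAAAAA8AAAAAAAAAAAAAAA8AAAAAAAAAAAAAAB8AAAAAAAAAAAAAAB8AAAAAAAAAAAAAAD8AAAAAAAAAAAAAAD8AAAAAAAAAAAAAAH8AAAAAAAAAAAAAAH8AAAAAAAAAAAAAAP8AAAAAAAAAAAAAAP8AAAAAAAAAAAAAAf8AAAAAAAAAAAAAAf8AAAAAAAAAAAAAA/8AAAAAAAAAAAAAA/8AAAAAAAAAAAAAA/8AAAAAAAAAAAAAB/8AAAAAAAAAAAAAB/8AAAAAAAAAAAAAD/8AAAAAAAAAAAAAD/8AAAAAAAAAAAAAH/8AAAAAAAAAAAAAH/8AAAAAAAAAAAAAP/8AAAAAAAAAAAAAP/8AAAAAAAAAAAAAP/8AAAAAAAAAAAAAf/8AAAAAAAAAAAAAf/8AAAAAAAAAAAAA//8AAAAAAAAAAAAA//8AAAAAAAAAAAAB//8AAAAAAAAAAAAB//8AAAAAAAAAAAAD//8AAAAAAAAAAAAH//8AAAAAAAAAAAAH//8AAAAAAAAAAAAP//8AAAAAAAAAAAAf//8AAAAAAAAAHgA///8AAAAAAAAA/4B///8AAAAAAAAH/8H///8AAAAAAAAf//////8AAAAAAAA///////8AAAAAAwD///////8AAAAAA8H///////8AAAAAA+P///////8AAAAAA/////////8AAAAAA/////////8AAAAAA/////////8AAAAAA/////////8AAAAAA/////////8AAAAAA/////////8AAAAAA/////////8AAAAAAf////////8AAAAAAf////////8AAAAAAf////////8AAAAAAP////////8AAAAAAP////////8AAAAAAH////////8AAAAAAH////////8AAAAAAD////////8AAAAAAB////////8AAAAAAB////////8="/>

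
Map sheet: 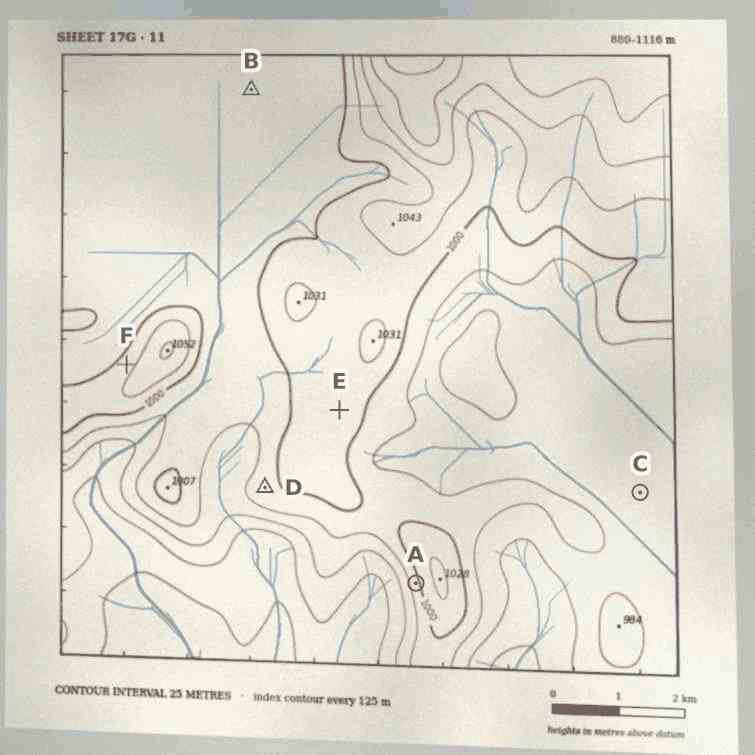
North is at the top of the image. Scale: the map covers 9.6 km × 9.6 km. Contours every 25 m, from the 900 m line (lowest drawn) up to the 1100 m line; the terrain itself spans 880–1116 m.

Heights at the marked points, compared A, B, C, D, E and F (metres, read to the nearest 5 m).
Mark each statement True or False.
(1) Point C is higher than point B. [False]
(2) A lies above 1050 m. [False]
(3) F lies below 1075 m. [True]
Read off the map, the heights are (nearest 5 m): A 990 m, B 990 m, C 955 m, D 990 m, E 1015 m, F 1015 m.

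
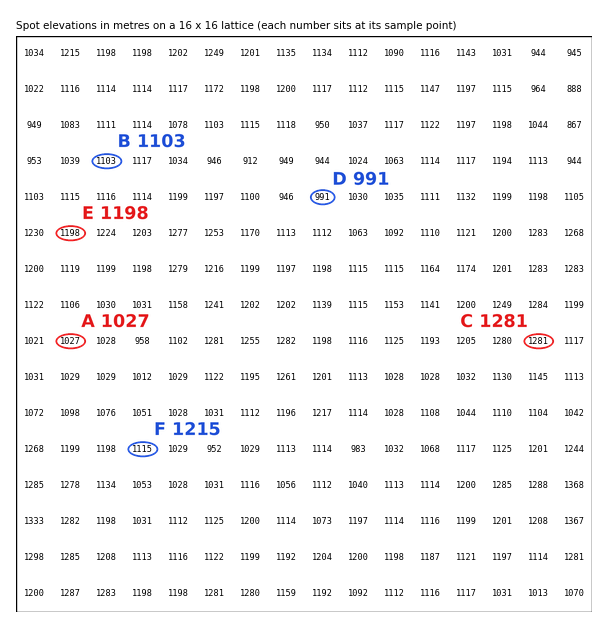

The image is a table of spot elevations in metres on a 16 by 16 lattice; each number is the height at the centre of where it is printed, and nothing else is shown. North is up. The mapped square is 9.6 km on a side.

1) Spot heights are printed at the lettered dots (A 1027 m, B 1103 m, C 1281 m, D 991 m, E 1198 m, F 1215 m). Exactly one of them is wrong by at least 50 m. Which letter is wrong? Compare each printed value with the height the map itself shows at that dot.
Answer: F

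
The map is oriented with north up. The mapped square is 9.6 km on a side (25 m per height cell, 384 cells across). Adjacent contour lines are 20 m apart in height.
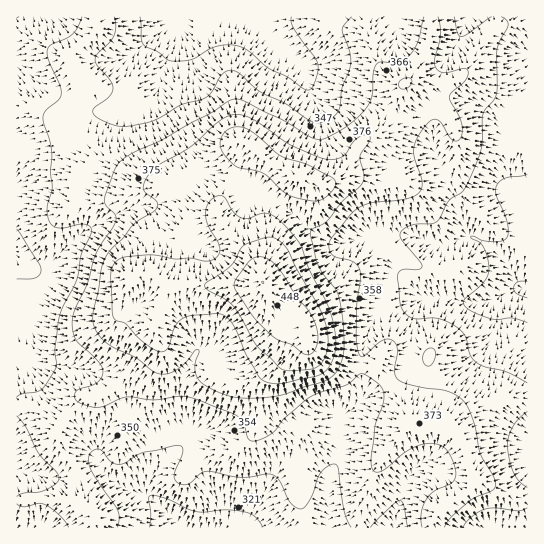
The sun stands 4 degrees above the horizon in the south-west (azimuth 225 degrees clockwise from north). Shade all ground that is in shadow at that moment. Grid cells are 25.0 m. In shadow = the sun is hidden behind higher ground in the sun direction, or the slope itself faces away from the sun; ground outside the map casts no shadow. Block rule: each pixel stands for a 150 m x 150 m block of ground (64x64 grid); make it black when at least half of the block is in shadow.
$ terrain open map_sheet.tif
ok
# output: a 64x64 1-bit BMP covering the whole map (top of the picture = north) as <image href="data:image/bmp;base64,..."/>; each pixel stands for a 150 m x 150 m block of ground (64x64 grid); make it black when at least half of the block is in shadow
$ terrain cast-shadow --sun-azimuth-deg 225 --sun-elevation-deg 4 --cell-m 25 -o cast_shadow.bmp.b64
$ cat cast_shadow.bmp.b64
<image width="64" height="64" href="data:image/bmp;base64,Qk0+AgAAAAAAAD4AAAAoAAAAQAAAAEAAAAABAAEAAAAAAAACAAATCwAAEwsAAAIAAAAAAAAA////AAAAAAAAAAAAAAAAAAAAAAAAAAAAAAAAAAAAAAAAAAAAAAAAAAAAAAAAAAAAAAAAAAAAAAAAAAAAAAAAAAAAAAAAAAAAAAAAAAAAAAAAAAAAAAAAAAAAAAAAAAAAAAAAAAAAAAAAAAAAAAAAAAAAAAAAAAAAAAAAAAAAAAAAAAAAAAAAAAAAAAAAAAAAAAAAAAAAAAAAAAAAAAAAAAAAAAAAAAAAAAAAAAAAAAAAAAAAAAAAAAAAAAABgAAAAAAAAAPAAAAAAAAAA+AAAAAAAAAH4AAAAAAAAAfgAAAAAAAAB/AAAAAAAAAP8AAAAAAAAA/wAAAAAAAAH+AAAAAAAAD/wAAAAAAAAP+AAAAAAAAAH4AAAAAAAAAfgAAAAAAAAD+AAAAAAAAAfAAAAAAAAABwAAAAAAAAAAAAAAAAAAAAAAAAAAAAAAAAAAAAAAAAAAAAAAAAAAAAAAAAAAAAAAAAAAAAAAAAAAQAAAAAAAAAHgAAAAAAAAB+AAAAAAAAAP4AAAAAAAADxAAAAAAAAAfIAAAAAAAAD/gAAAAAAAAP+AAAAAAAAAf4AAAAAAAAA/AAAAAAAAAB4AAAAAAAAAAAAAAAAAAAAAAAAAAAAAAAAAAAAAAAAAAAAAAAAAAAAAAAAAAAAAAAAAAAAAAAAAAAAAAAAAAAAAAAAAAAAAAAAAAAAA=="/>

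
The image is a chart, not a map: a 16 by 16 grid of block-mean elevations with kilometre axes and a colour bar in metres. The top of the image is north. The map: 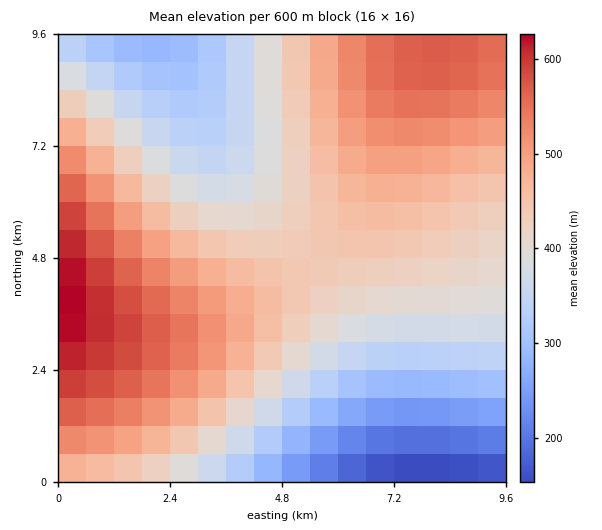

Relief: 140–640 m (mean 430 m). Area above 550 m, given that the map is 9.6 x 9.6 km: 12.4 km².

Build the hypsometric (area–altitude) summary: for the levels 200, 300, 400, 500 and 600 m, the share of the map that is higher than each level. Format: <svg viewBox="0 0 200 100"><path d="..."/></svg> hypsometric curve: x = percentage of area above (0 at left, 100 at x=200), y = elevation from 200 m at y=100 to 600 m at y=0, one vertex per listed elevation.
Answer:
<svg viewBox="0 0 200 100"><path d="M193 100l-17-25-48-25-75-25-47-25"/></svg>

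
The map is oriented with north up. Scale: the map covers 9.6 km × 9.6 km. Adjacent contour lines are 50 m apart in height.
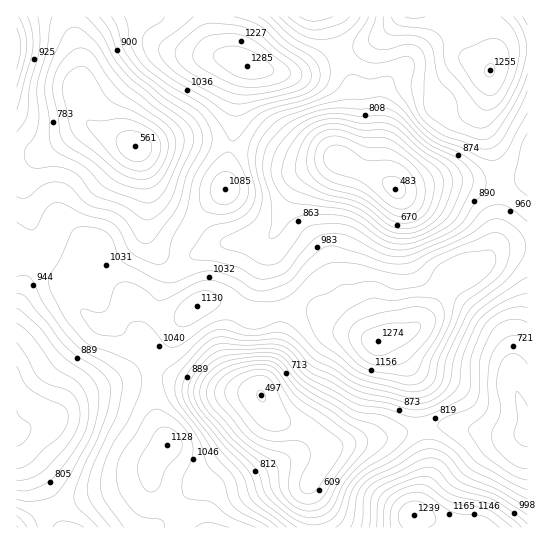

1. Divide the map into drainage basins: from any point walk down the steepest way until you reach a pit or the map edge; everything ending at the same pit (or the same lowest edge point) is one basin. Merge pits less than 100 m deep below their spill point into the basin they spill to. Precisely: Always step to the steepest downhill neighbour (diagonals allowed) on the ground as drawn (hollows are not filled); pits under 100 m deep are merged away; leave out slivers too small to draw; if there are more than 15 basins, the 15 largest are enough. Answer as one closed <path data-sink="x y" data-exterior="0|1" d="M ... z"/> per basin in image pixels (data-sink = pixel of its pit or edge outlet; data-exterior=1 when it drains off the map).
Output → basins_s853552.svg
<path data-sink="395 189" data-exterior="0" d="M527 16l-125 0-21 21-11 7-67 28-20 1-36-8-3 4-7 24-2 36-8 36-2 25-24 23-18 28-4 10 0 15 2 9 16 30 10-4 18 2 26 13 10 0 20-5 32 0 8 2 12 10 16 8 22 9 10 0 8-4 16-3 12-6 12-14 16-27 13-11 20-8 20-18 8-2 21 0z"/><path data-sink="135 147" data-exterior="0" d="M210 16l-194 1 0 237 5 3 22 4 11 6 18 18 6 15 1-15 15-36 7 20 28 31 6 1 16 11 14 5 16 0 16-12-16-30-2-9 0-15 4-10 18-28 24-23 2-25 8-36 2-36 7-24 3-3-24-10-6-6-5-13z"/><path data-sink="261 395" data-exterior="0" d="M218 301l-16 2-11 6-11 13-27 41-1 20 4 34 12 26-15 22-1 17 4 8 41 38 216 0 0-10 4-7 11-34 0-19-8-37-4-39-21-41-4-4-20 3-22-9-16-8-12-10-8-2-32 0-20 5-10 0-22-12z"/><path data-sink="17 434" data-exterior="1" d="M17 255l-1 272 179 1-39-38-4-8 1-17 15-20-12-28-4-48 4-12 13-16 15-24-19 0-14-5-16-11-6-1-18 24-10 1-17-12-12-28-13-14-12-8-26-6z"/><path data-sink="527 434" data-exterior="1" d="M527 247l-21 0-8 2-20 18-20 8-13 11-16 27-12 14-12 6-17 4 7 4 21 41 4 39 8 37 0 19-11 34-4 7 1 10 114-1z"/><path data-sink="314 17" data-exterior="1" d="M401 16l-190 0 0 14 6 20 14 10 36 11 31 2 72-29 11-7z"/>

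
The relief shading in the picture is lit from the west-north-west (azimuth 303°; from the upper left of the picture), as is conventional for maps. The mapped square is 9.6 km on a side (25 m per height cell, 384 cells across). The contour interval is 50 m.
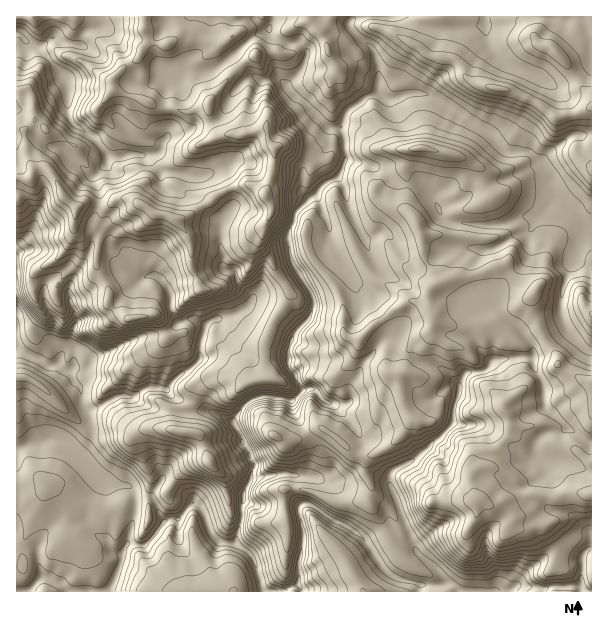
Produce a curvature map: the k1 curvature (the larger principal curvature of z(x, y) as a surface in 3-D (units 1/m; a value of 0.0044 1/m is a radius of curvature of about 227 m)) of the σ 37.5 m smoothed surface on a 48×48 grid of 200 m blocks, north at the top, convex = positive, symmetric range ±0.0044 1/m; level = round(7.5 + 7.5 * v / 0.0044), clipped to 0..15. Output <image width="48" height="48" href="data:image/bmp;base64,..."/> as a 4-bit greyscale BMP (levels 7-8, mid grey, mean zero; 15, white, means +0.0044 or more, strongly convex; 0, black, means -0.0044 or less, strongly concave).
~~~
<image width="48" height="48" href="data:image/bmp;base64,Qk32BAAAAAAAAHYAAAAoAAAAMAAAADAAAAABAAQAAAAAAIAEAAATCwAAEwsAABAAAAAAAAAAAAAAABEREQAiIiIAMzMzAERERABVVVUAZmZmAHd3dwCIiIgAmZmZAKqqqgC7u7sAzMzMAN3d3QDu7u4A////AJm5mJiaqImZmKqK2ZiIu7u4mImId4mYmql4mZl5qYiIibqK+KqKuYisyJqJd47typmpiIqY2piKqrl5+MmMmIu5iJzap5m5mZiYiJiKqbmsmpeJ+aq7qKqXma3KyZmZqJiIiYi4+Njbe4uK+Z3aiLmIm72q27qYiYiIiIio+7n5n77r+d+IiqmKmZ25qZvblnmIiIiYvar5j96q+fibq5qKyZq5mYiKmIiIiJiZu9x3f5qZ9p78q6l8/LqaqYmqq4iYmXeHqtpmf3v///uHjKecupmYiJqaqpmZmHeGrH2nz9i5qHeHnnvqm4uIipd4iIqIiIiH6XjN+Lu8mXl5q4h3u5uZqHiIeZiIh4mcp4eNyaebypmNzOqXm5uZiIeImpeIeJrMmJmtmGiuzKjbh426ecypuIiaqKd3fJi6zv/9zKrtmr25iHi8yqmImZmYeqiI64uqqpiJmJzaqcupmYi7vo2oqoqoipmft5qpi+qorazaqPl5mZi3fZupuYiZiYjsiM6Gzoupm/l3zOq7iJmni5icq6iJiN/JiYzat6vaqq///N64mJmZqnrsmLqYm8l4iHvLuqicuYidmrmqibq6mbfImrnMyZiomGirmoq3mYisa7iJuaeYia3miJa8douYd4t6qqjJuIi8nKep2JeZm7qaq7nZiat6r9ypeLvIqIismdquzHiKuIiYiYyXe4rtx7zf/teoh4iduHqte8h3uZiJiIuHi2zv3L3Jvr95aId7zJqceJ2ZqHeIipqIna+faZ2Xipr8qadovqq6eHjKp3eHeKuYva+Pi52Iioiv/9hp+4roeKuJuoh3eJ2425+Zqcp4iIfqiZ9/156Yi4ipmKqpiqrKiLz+ediIiYj4iZ6fiel3qYqZmIiKu3e2eIdsu8iHh4f4mavqe9eIuJp6l4iIjHioiJmr25mol1n5iJr4bbiKl5d7q7zeyniJiKiH6YmKyq6neJv7m8mMiXeOqYiHmYiIiLeYy4mbr/3qd4ivqei7iYrMh6qpiHiIiMmc/szN+XeL11feq5roirqoeIiqmIiIiZyPmZqrp3qqv83sl6nYi5eYd4iJqoh4i9y/iHloyql3eKyuqcmJq6iXeHiJiJh4jHzpeZe7qqqId4h/hqu4qIiXiIrbu5eIq6qZi7iXiHrah2iPq4jJvM3t7/2XZ5h6uLia7JqsqYnP68m9+5m4u6u9yYiIiImpubnch6u4mXeIrM3LioiZqJlol3iHiIbKeIy3rdt5mYm5t5jN2HjIqpd5h4iIh3ju2o6Ievx5vd2sx5nceInHi4iIiIiIeL/Im715d53MuXh66IvaeIqpiniHeIis7+mHir2Hd5ymmHeIjoqaeaqrmIiIib3uuYd3uYynavrpp3eIetjXmIm6iYh4mayYeId6x5mt/4bM14h5mJ/ryovXqomK7ch3iIifl4erl5yY29qZrIvKmm2pt4jOmIiIiazpiHyWuado2YqIi+t4yK2bq9+4h4iIibuIiN68uYeI6Hh4iJmonLi2vriaqpmIiZqHhw=="/>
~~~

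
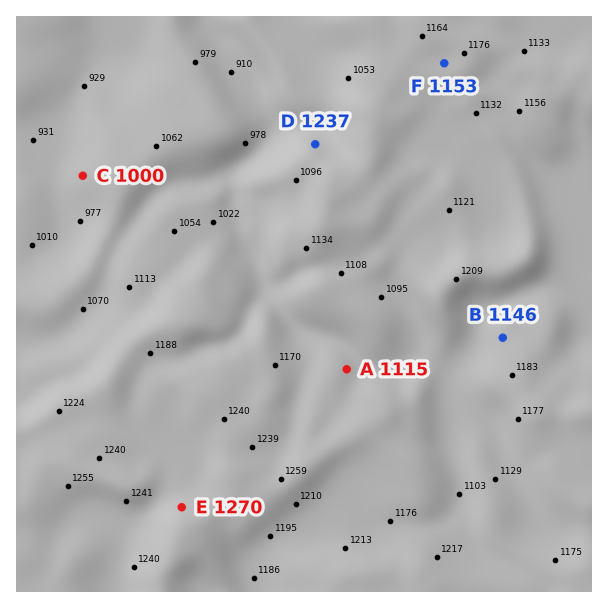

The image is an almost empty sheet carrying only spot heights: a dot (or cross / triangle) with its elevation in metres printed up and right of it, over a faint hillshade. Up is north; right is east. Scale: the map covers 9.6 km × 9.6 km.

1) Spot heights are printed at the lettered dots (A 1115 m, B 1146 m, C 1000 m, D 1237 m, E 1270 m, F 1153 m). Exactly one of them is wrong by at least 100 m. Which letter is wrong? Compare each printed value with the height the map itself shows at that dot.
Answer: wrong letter D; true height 1062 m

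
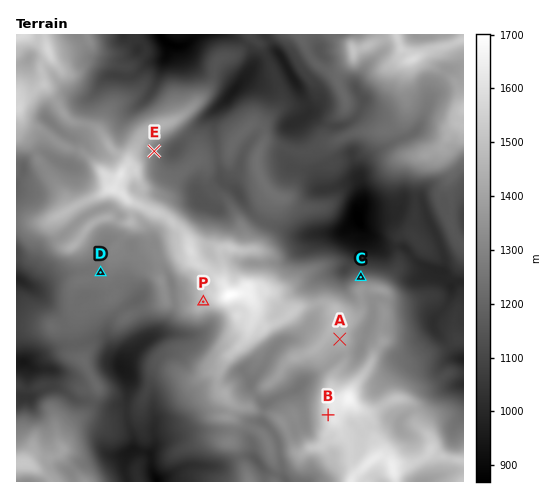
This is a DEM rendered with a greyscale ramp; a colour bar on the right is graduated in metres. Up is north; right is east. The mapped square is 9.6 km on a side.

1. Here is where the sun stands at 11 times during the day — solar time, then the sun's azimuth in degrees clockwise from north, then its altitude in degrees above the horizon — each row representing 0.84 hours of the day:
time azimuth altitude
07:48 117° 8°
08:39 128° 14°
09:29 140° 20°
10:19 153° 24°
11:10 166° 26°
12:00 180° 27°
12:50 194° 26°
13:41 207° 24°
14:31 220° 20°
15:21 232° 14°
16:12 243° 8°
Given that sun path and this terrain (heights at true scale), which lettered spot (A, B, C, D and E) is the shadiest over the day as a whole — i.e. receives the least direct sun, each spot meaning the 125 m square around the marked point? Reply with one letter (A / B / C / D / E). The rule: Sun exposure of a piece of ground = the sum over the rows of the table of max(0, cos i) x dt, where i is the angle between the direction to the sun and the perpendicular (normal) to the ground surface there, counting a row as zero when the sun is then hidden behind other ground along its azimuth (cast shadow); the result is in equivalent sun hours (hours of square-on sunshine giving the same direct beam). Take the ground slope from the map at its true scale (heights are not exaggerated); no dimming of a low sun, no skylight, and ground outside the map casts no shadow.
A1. C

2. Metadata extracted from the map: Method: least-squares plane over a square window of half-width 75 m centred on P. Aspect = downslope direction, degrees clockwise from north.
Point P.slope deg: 15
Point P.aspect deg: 232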